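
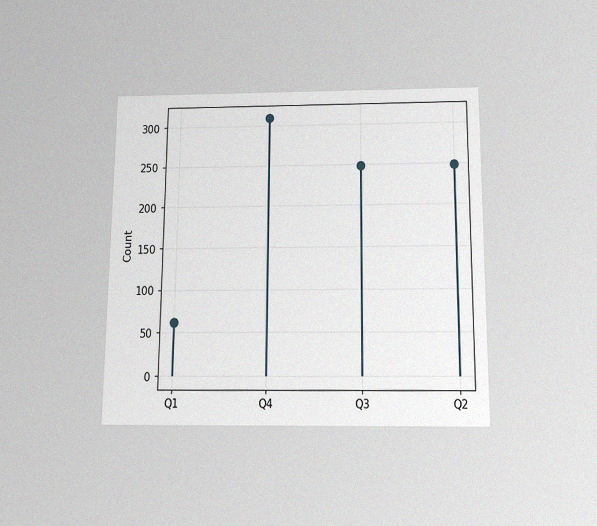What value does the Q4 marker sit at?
The chart is viewed slightly from below, with some photo noise. The Q4 marker sits at 310.

310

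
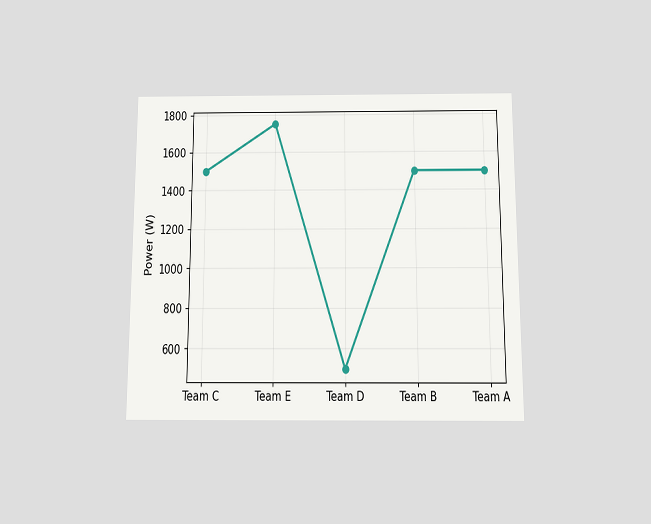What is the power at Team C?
The chart is viewed slightly from below. At Team C, the line is at 1500W.

1500W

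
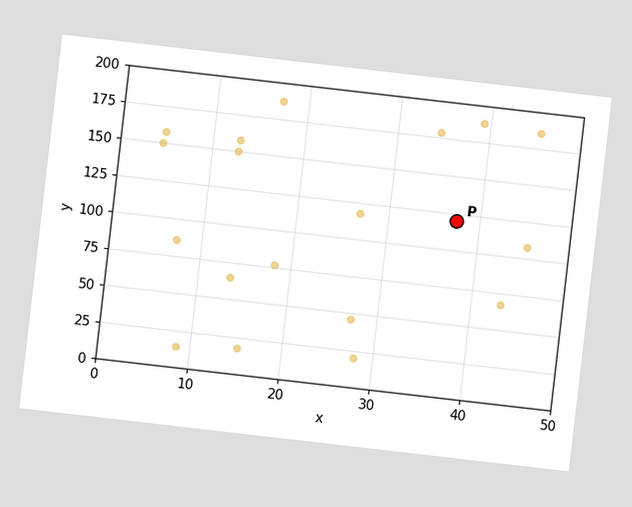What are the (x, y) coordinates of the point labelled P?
(37.5, 120)

The chart is tilted about 7° clockwise. Following the gridlines from P to each axis, P sits at (37.5, 120).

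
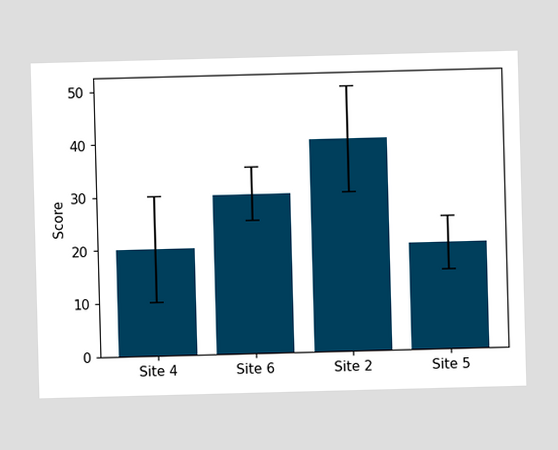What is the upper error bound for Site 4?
30

The Site 4 bar's upper whisker reaches 30.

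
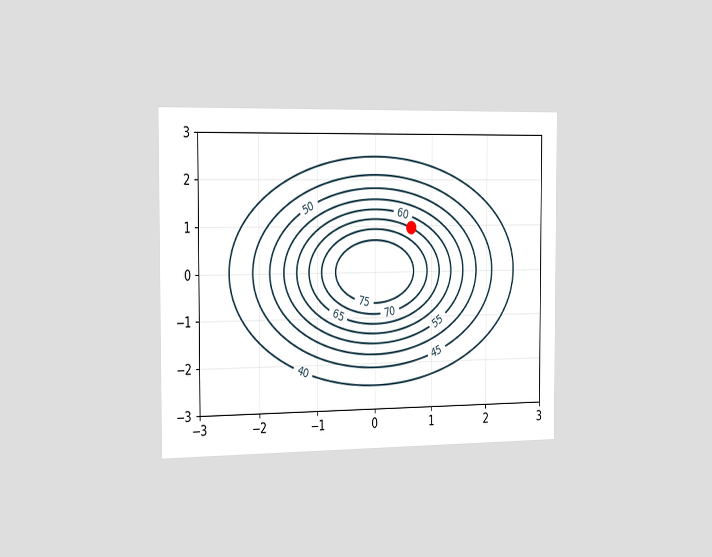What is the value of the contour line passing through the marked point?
65

The chart is viewed slightly from the left. The marked point sits on the contour labelled 65.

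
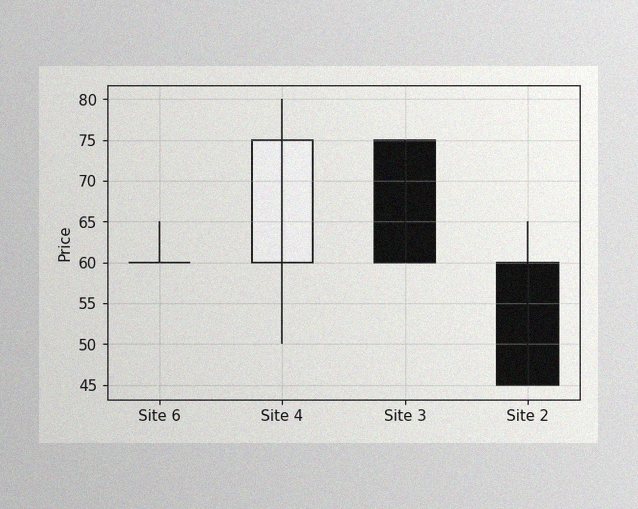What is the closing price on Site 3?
60

The image has some photo noise and uneven lighting. The Site 3 candle closes at 60.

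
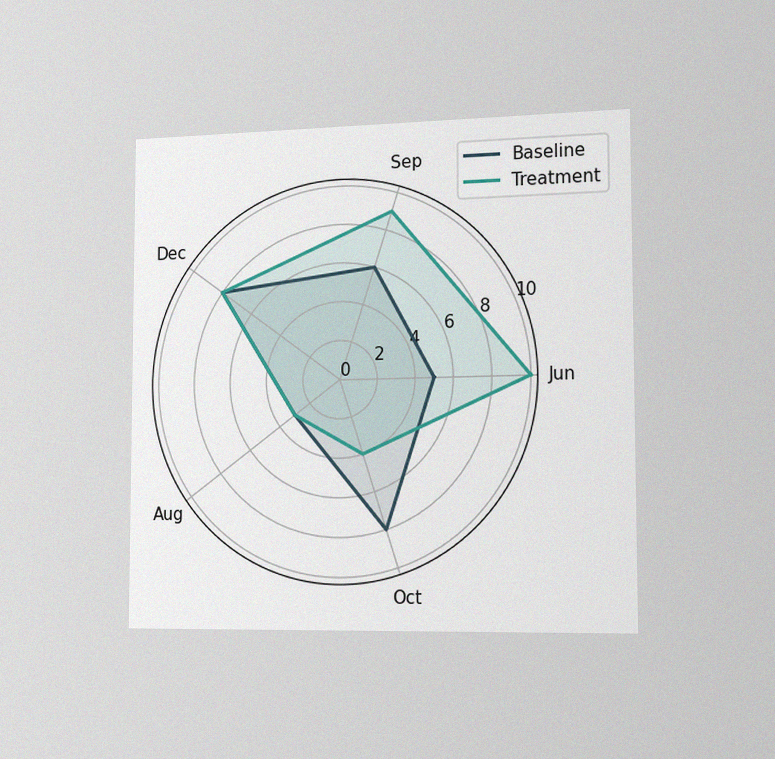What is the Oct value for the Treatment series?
The chart is viewed slightly from the right, with some photo noise. On the Oct axis, Treatment reaches 4.

4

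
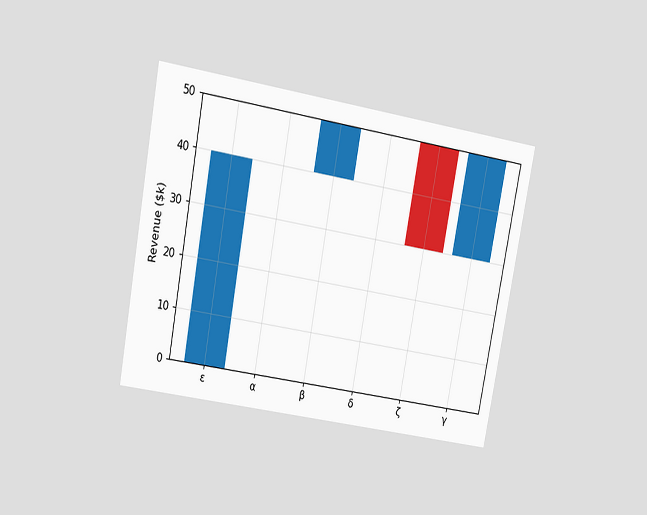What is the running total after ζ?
$30k

The chart is tilted about 10° clockwise and viewed at a slight angle. After ζ the running total reaches $30k.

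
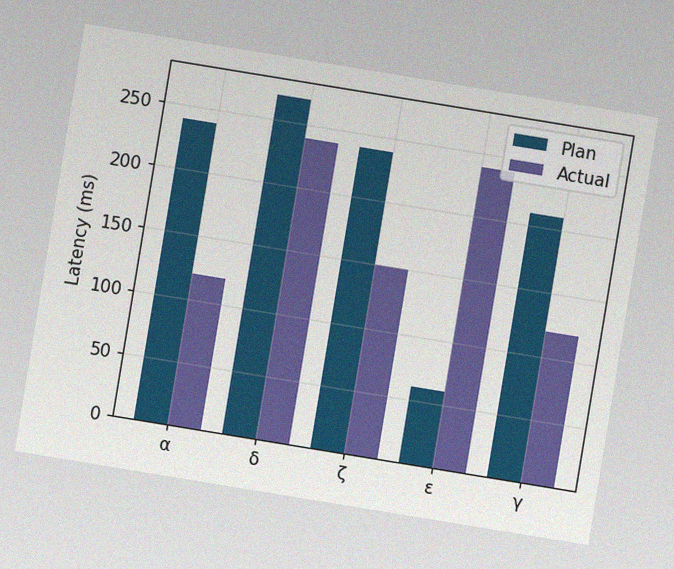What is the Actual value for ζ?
150ms

The chart is tilted about 9° clockwise, with some photo noise. The Actual bar at ζ reaches 150ms on the y-axis.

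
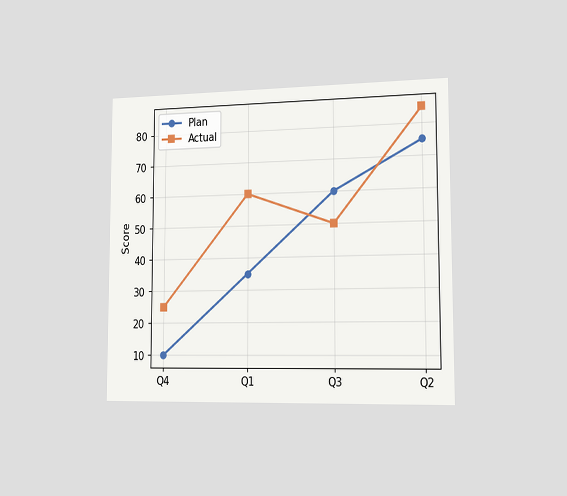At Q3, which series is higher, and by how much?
The chart is viewed slightly from the right. At Q3, Plan sits above the other line by 10.

Plan, by 10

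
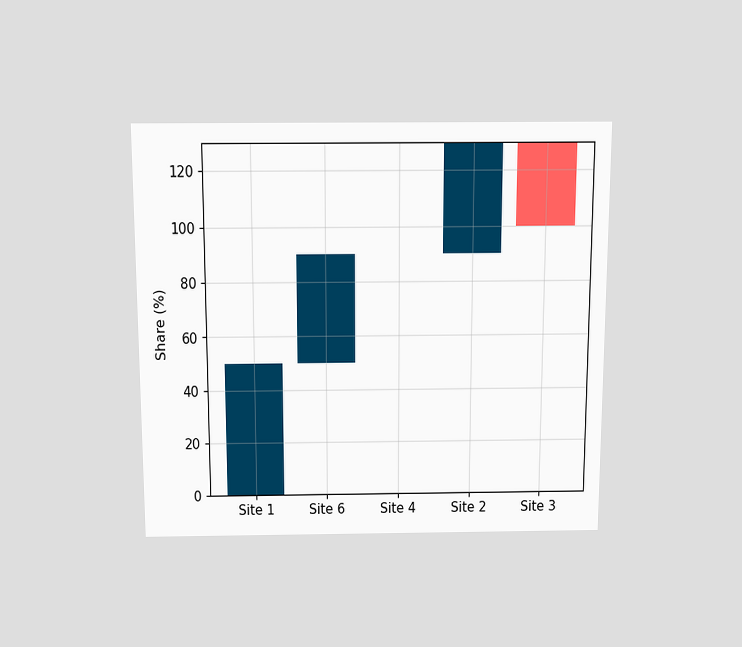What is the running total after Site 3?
100%

The chart is viewed slightly from above. After Site 3 the running total reaches 100%.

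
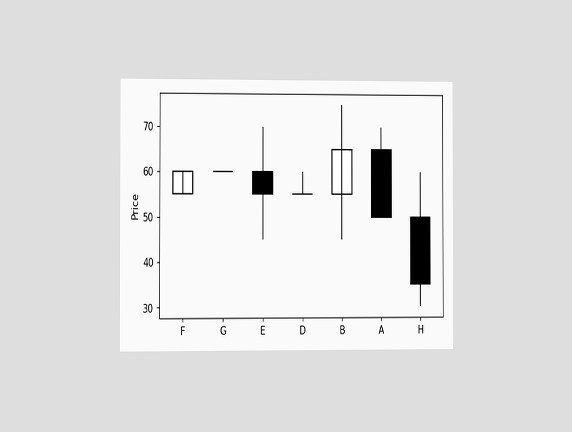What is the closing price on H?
The chart is viewed slightly from the left. The H candle closes at 35.

35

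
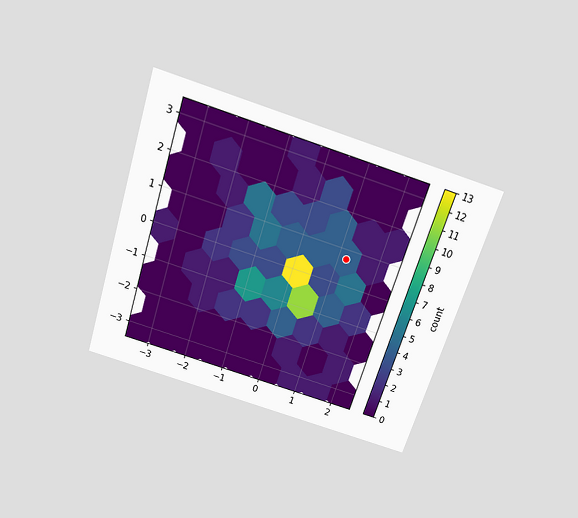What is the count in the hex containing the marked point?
4

The chart is tilted about 17° clockwise and viewed slightly from above. The marked hex reads 4 on the colorbar.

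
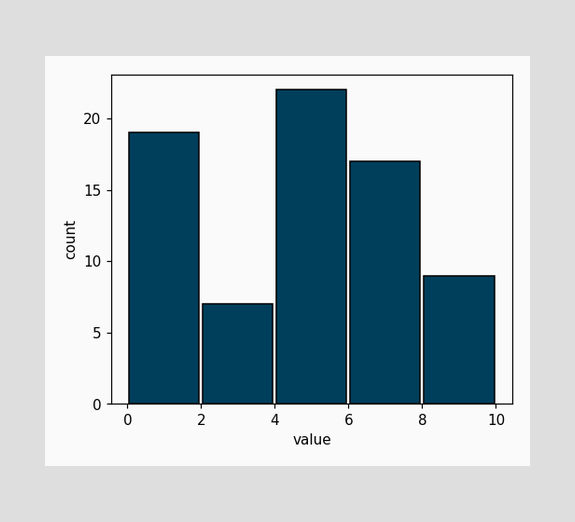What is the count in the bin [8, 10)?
The [8, 10) bin has height 9.

9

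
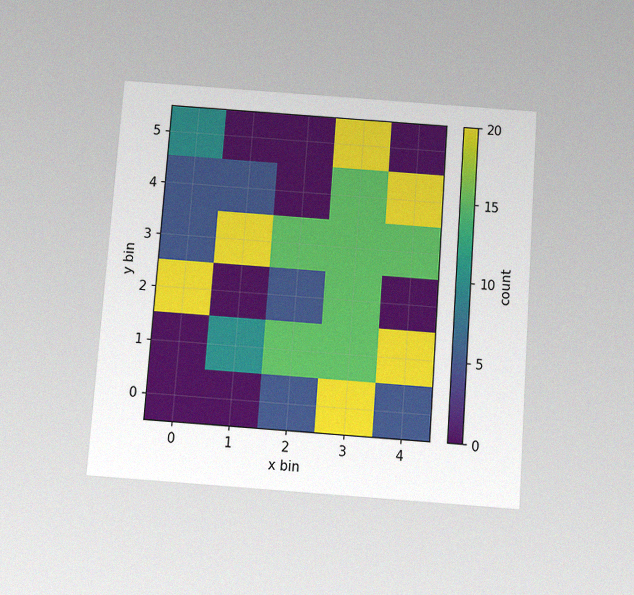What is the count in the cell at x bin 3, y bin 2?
The chart is tilted about 4° clockwise and viewed slightly from below, with some photo noise. Matching the cell (3, 2) against the colorbar gives 15.

15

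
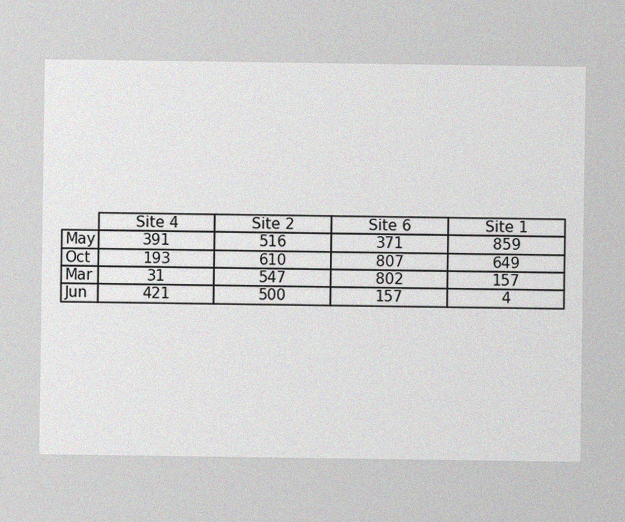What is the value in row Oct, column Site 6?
807

The image has some photo noise and uneven lighting. The (Oct, Site 6) cell reads 807.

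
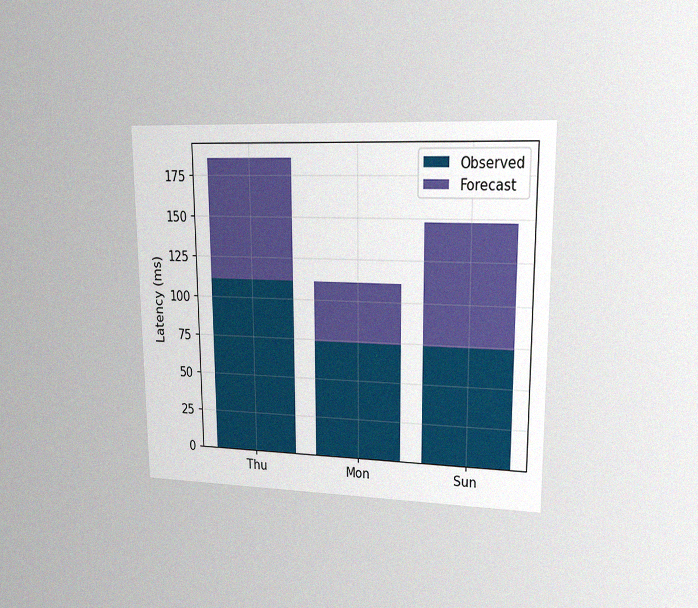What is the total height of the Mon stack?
The chart is viewed at a slight angle, with some photo noise. The Mon stack's top reaches 111ms on the y-axis.

111ms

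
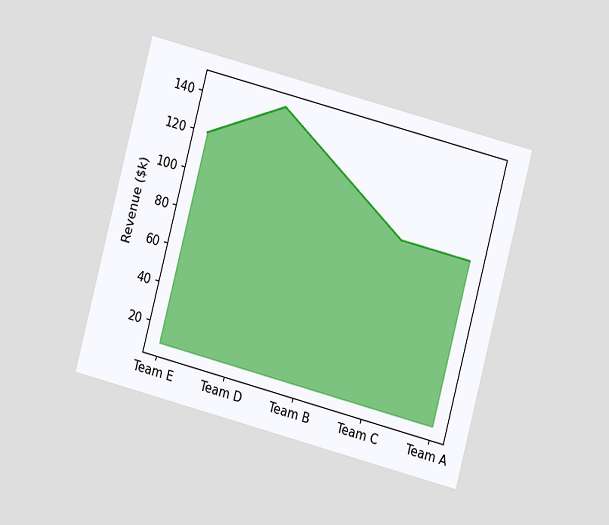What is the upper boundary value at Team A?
The chart is tilted about 15° clockwise and viewed at a slight angle. At Team A the upper boundary is at $96k.

$96k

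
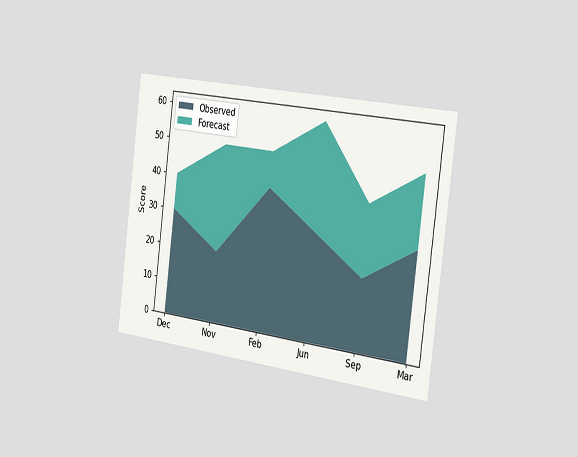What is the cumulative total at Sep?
The chart is tilted about 7° clockwise and viewed slightly from the right. The stacked total at Sep reaches 40.

40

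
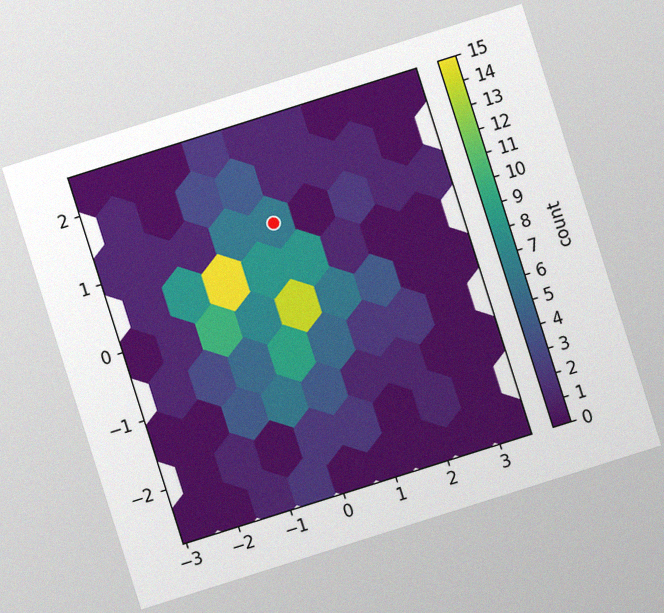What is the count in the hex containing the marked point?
The chart is tilted about 18° counter-clockwise, with some photo noise. The marked hex reads 6 on the colorbar.

6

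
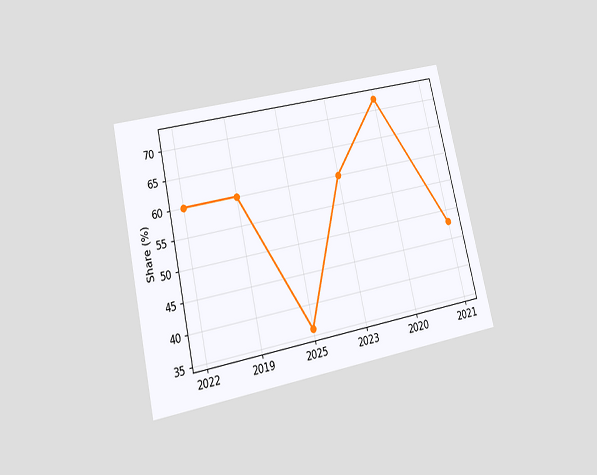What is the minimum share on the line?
36%

The chart is tilted about 13° counter-clockwise and viewed slightly from below. The lowest point is at 2025, and reading across to the y-axis gives 36%.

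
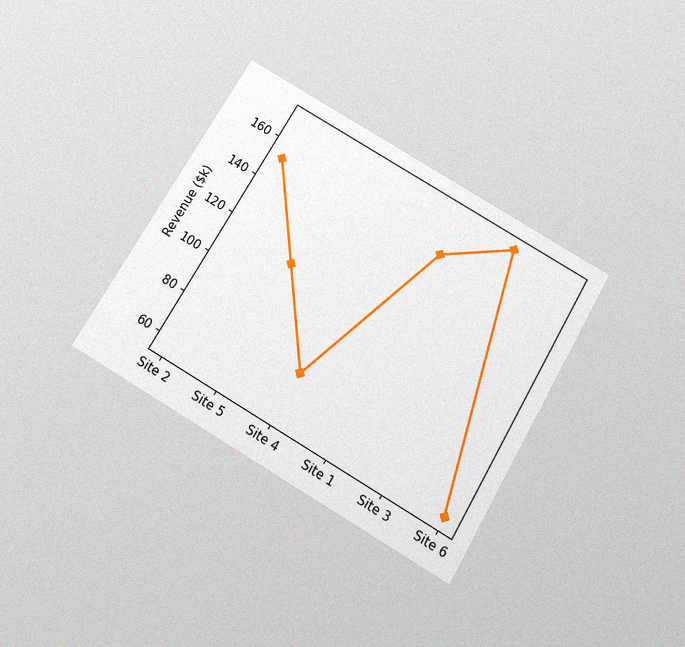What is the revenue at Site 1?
The chart is tilted about 30° clockwise and viewed slightly from below, with some photo noise. At Site 1, the line is at $152k.

$152k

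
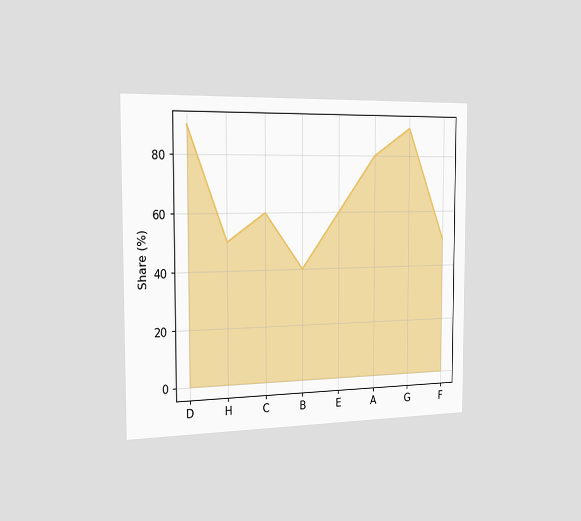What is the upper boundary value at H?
The chart is viewed slightly from the left. At H the upper boundary is at 50%.

50%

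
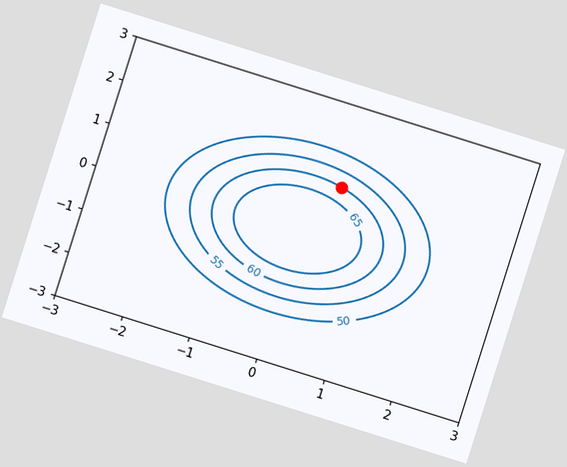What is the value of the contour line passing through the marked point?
60

The chart is tilted about 17° clockwise. The marked point sits on the contour labelled 60.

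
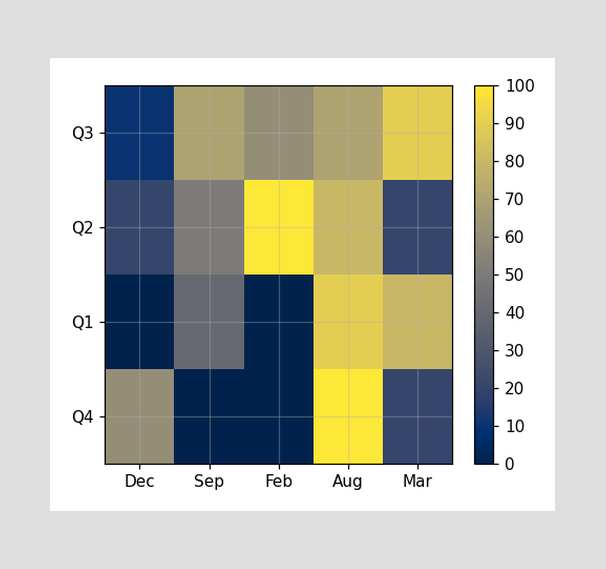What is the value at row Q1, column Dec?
0

Matching cell (Q1, Dec) against the colorbar gives 0.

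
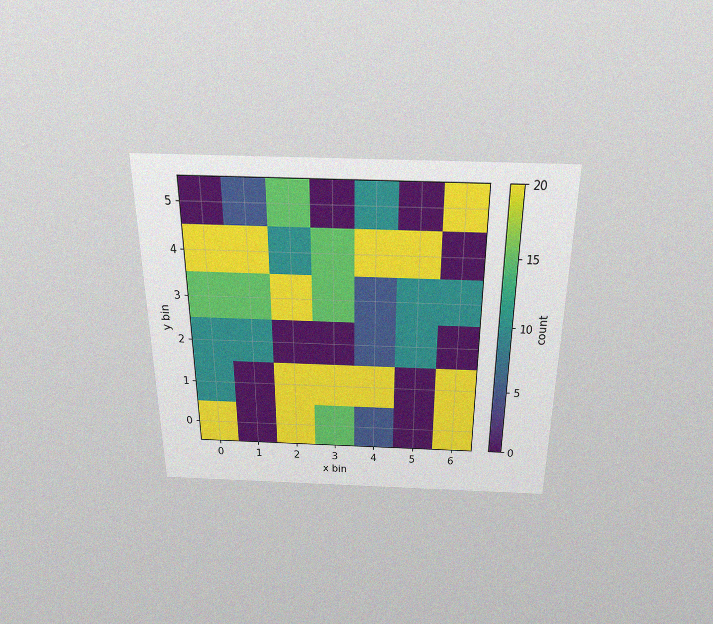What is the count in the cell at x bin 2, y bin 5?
The chart is viewed slightly from above, with some photo noise. Matching the cell (2, 5) against the colorbar gives 15.

15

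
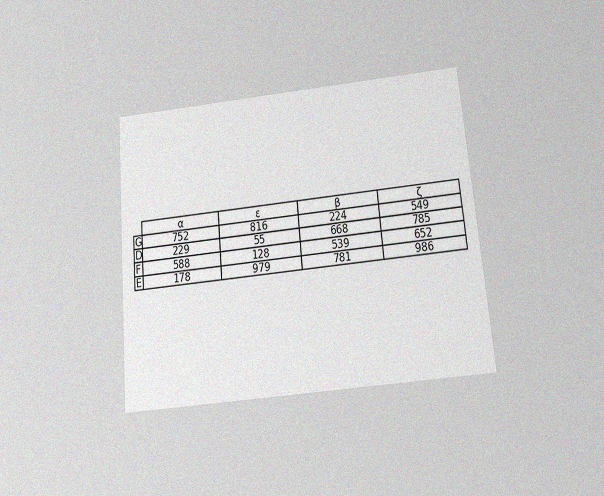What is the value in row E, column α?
The chart is tilted about 5° counter-clockwise and viewed slightly from below, with some photo noise. The (E, α) cell reads 178.

178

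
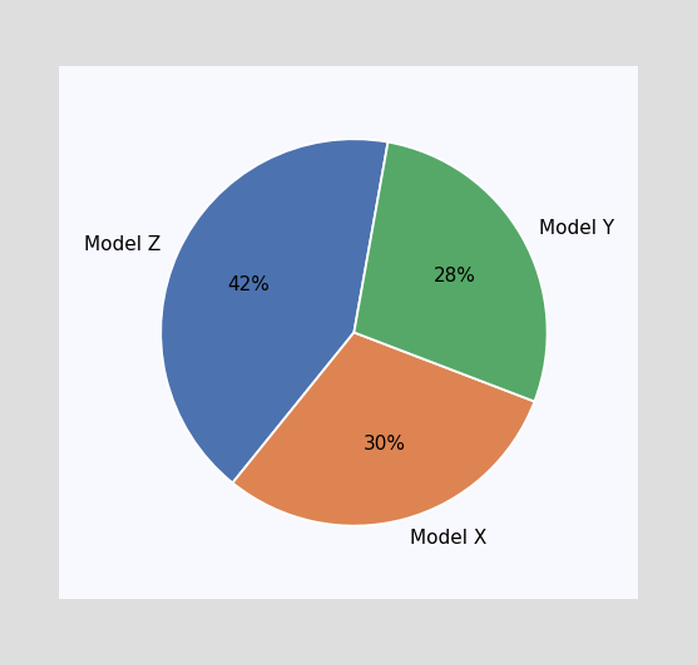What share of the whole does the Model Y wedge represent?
The Model Y slice takes up 28% of the pie.

28%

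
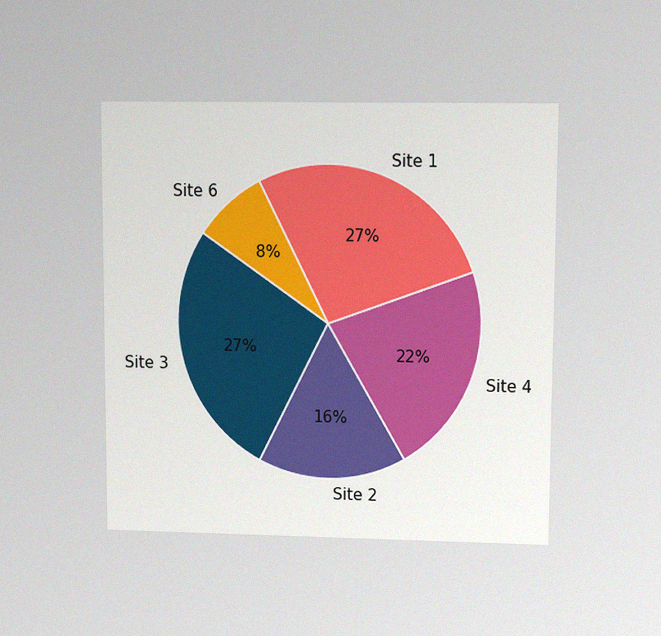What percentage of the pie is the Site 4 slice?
22%

The chart is viewed at a slight angle, with some photo noise. The Site 4 slice takes up 22% of the pie.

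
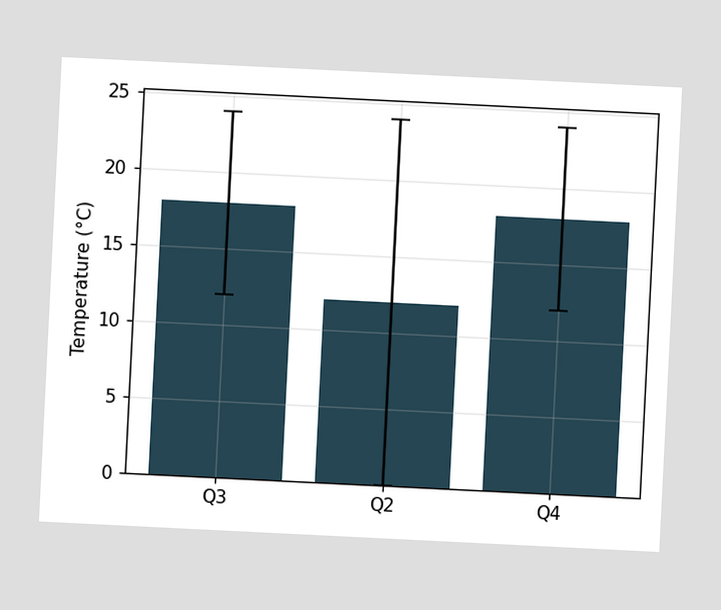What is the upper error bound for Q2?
The chart is tilted about 3° clockwise. The Q2 bar's upper whisker reaches 24°C.

24°C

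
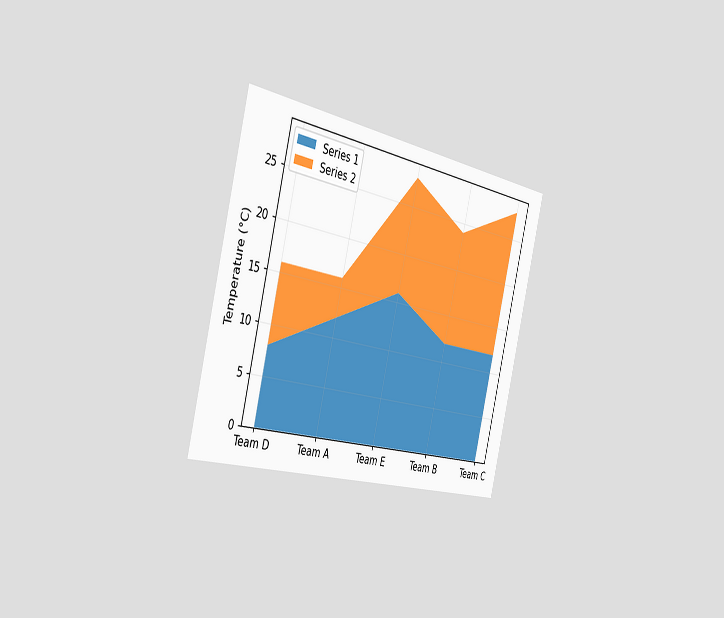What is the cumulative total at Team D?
16°C

The chart is tilted about 14° clockwise and viewed slightly from the left. The stacked total at Team D reaches 16°C.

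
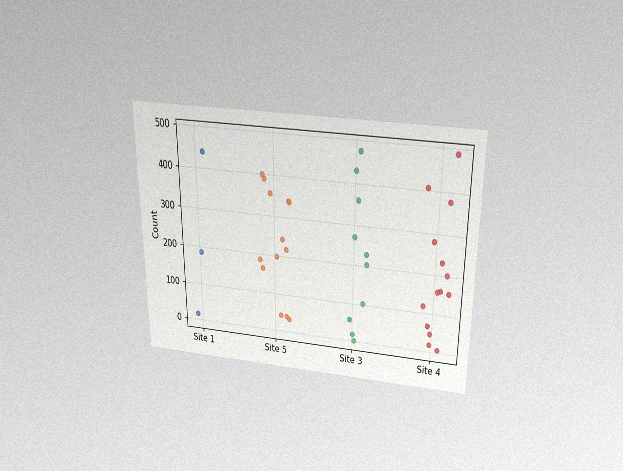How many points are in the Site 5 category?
The chart is viewed slightly from above, with some photo noise. Counting the markers in the Site 5 column gives 13.

13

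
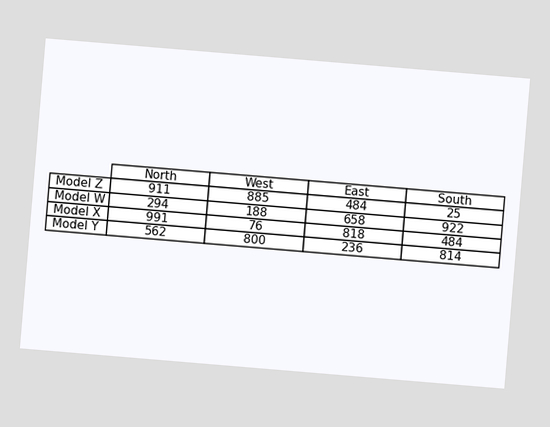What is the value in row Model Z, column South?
The chart is tilted about 5° clockwise. The (Model Z, South) cell reads 25.

25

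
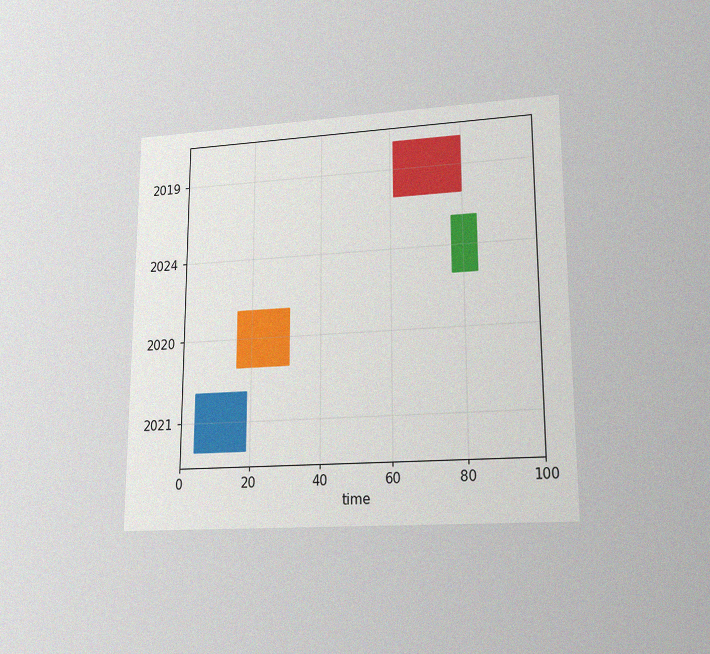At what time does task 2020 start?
16

The chart is viewed at a slight angle, with some photo noise. The 2020 bar begins at t=16.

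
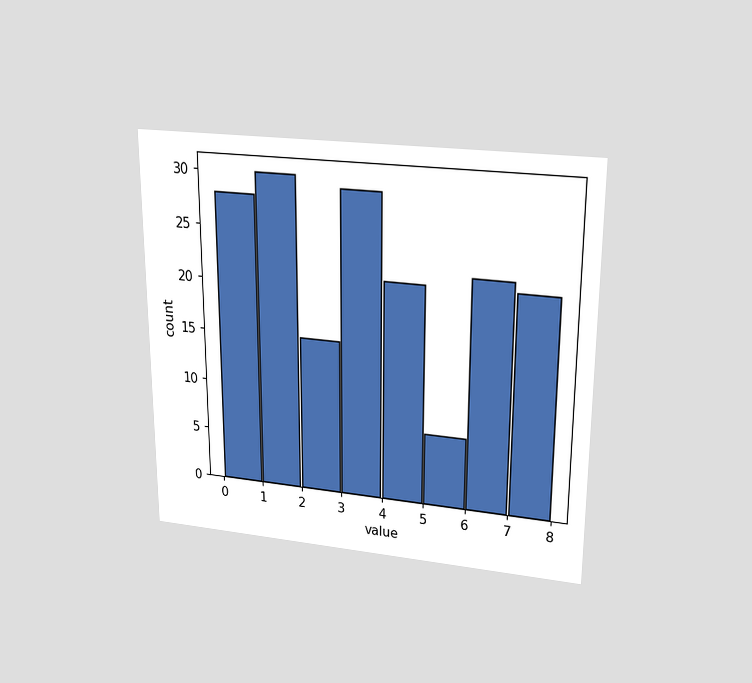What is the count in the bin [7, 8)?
21

The chart is viewed slightly from above. The [7, 8) bin has height 21.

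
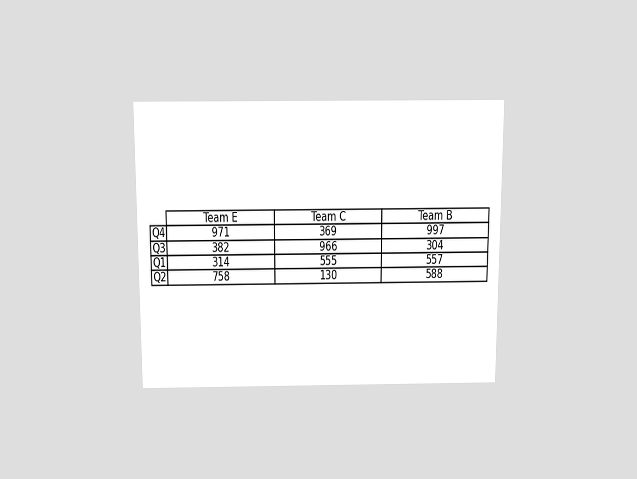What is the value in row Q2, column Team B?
The chart is viewed slightly from above. The (Q2, Team B) cell reads 588.

588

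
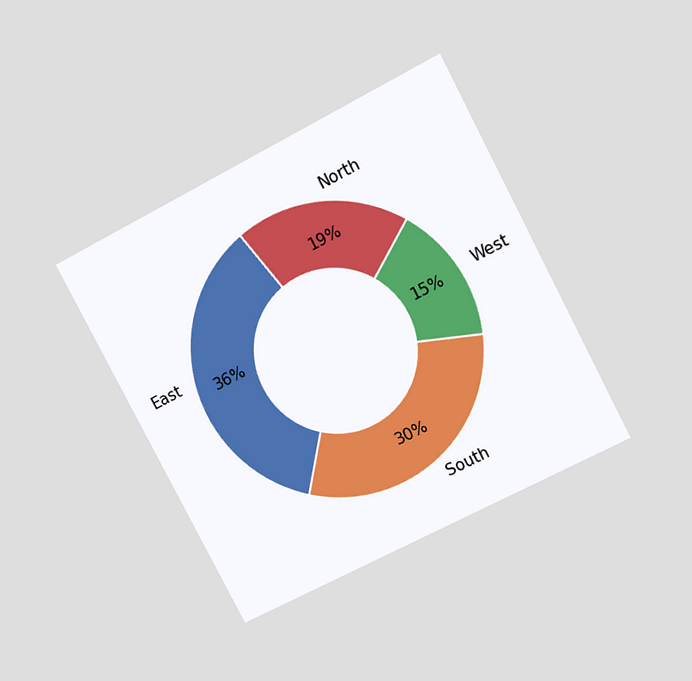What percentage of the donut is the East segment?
36%

The chart is tilted about 28° counter-clockwise and viewed at a slight angle. The East segment takes up 36% of the ring.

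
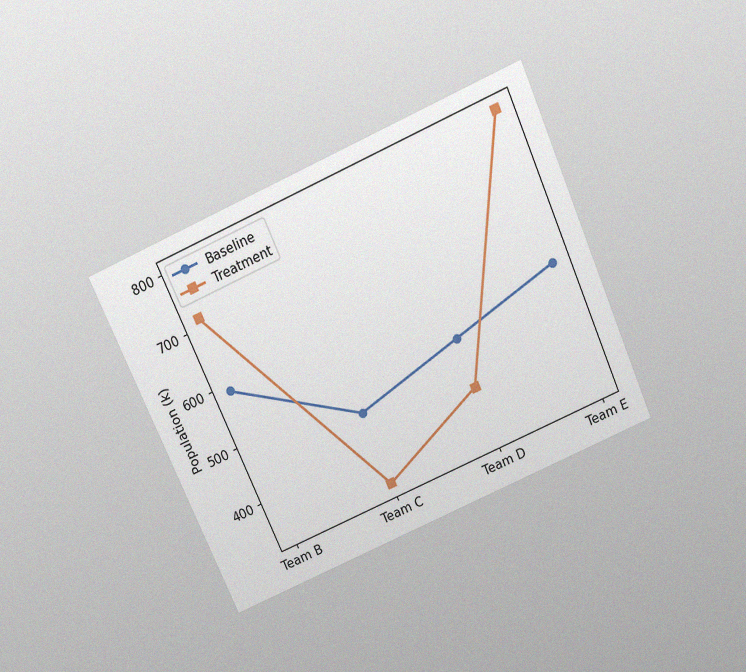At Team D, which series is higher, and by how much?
The chart is tilted about 24° counter-clockwise and viewed slightly from above, with some photo noise. At Team D, Baseline sits above the other line by 84k.

Baseline, by 84k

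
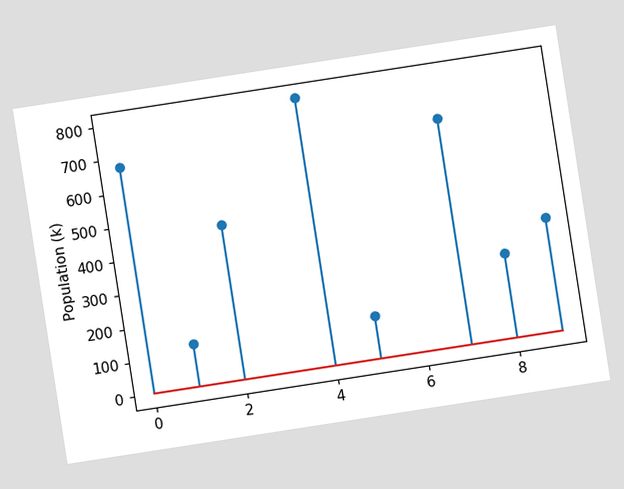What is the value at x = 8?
The chart is tilted about 9° counter-clockwise. The stem at x=8 reaches 252k.

252k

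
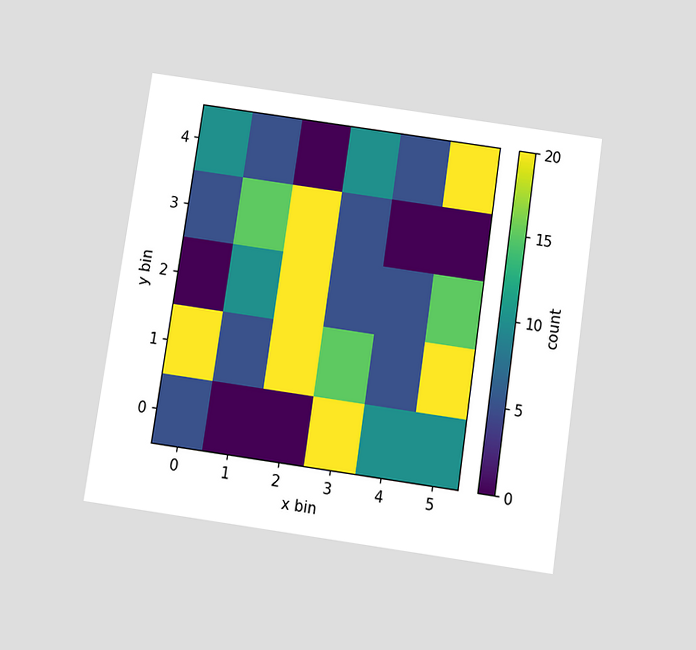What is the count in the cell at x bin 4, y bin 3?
0

The chart is tilted about 8° clockwise and viewed slightly from below. Matching the cell (4, 3) against the colorbar gives 0.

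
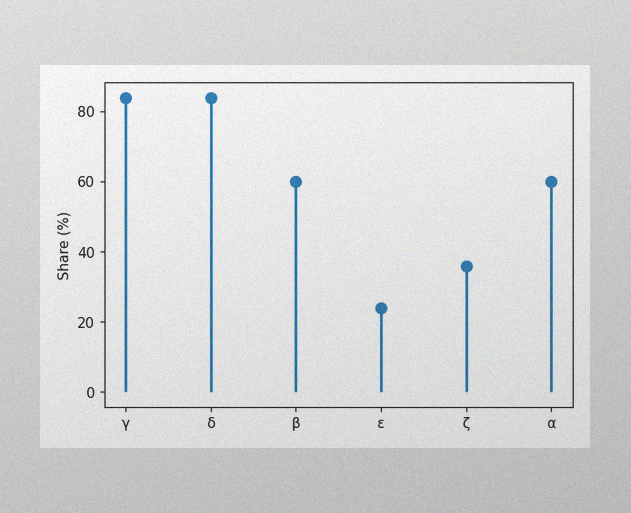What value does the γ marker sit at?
The image has some photo noise and uneven lighting. The γ marker sits at 84%.

84%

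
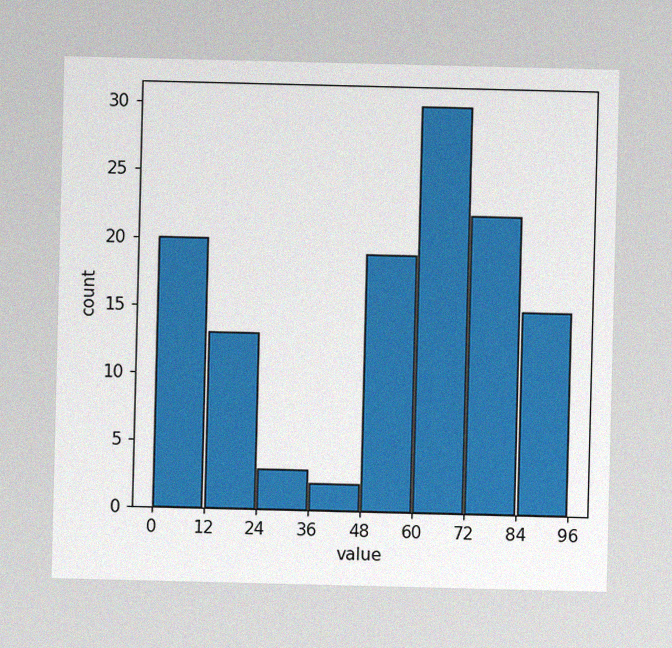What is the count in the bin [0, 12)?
The image has some photo noise and uneven lighting. The [0, 12) bin has height 20.

20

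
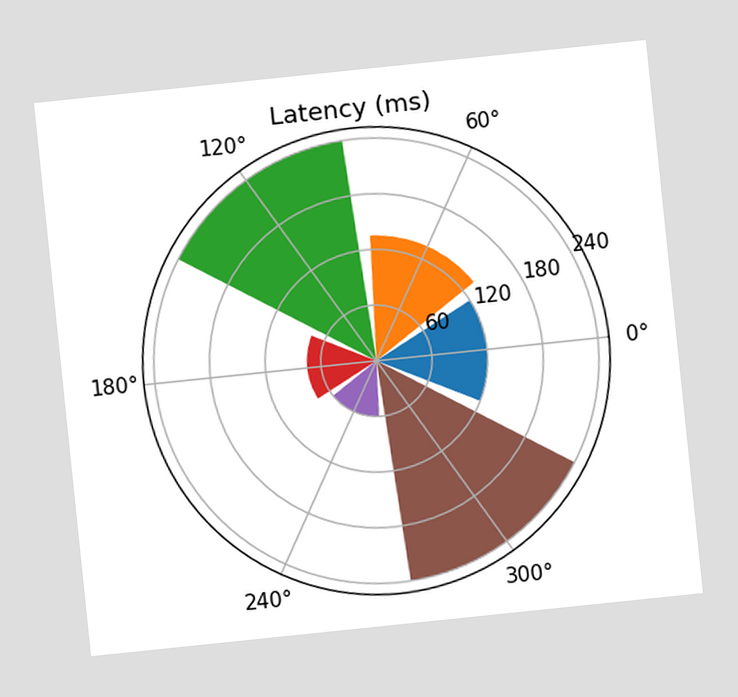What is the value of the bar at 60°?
The chart is tilted about 6° counter-clockwise. The bar at 60° reaches 135ms on the radial axis.

135ms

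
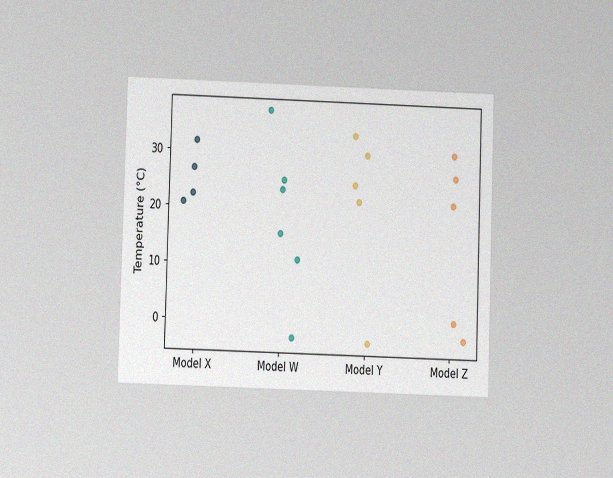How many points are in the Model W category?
The chart is viewed at a slight angle, with some photo noise. Counting the markers in the Model W column gives 6.

6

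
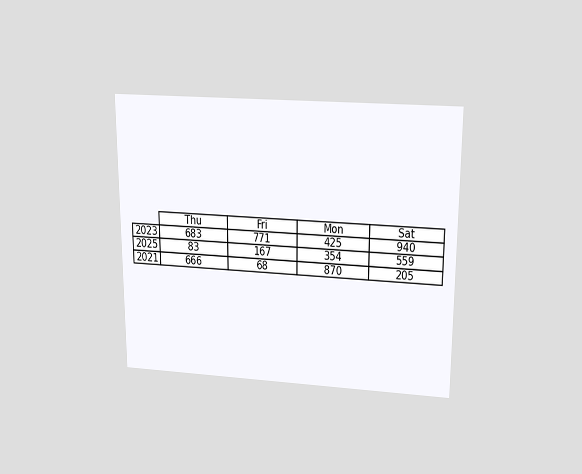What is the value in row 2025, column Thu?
The chart is viewed slightly from above. The (2025, Thu) cell reads 83.

83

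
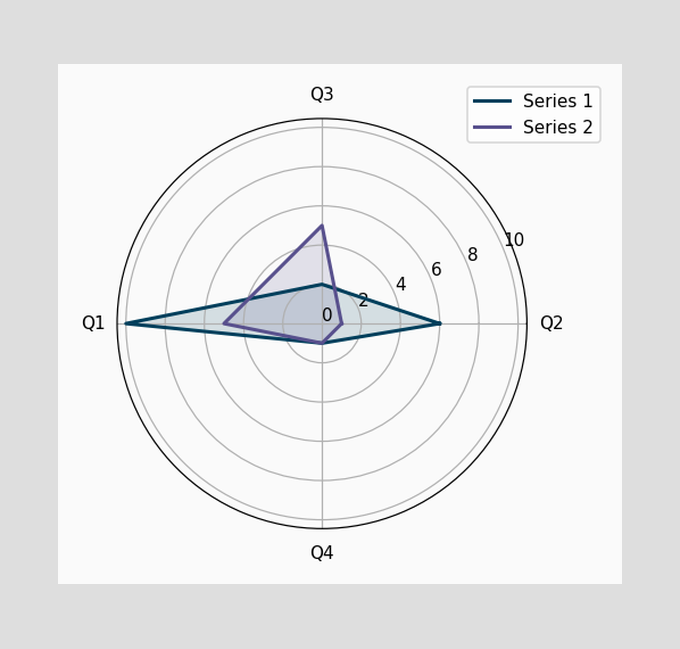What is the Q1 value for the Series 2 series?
5

On the Q1 axis, Series 2 reaches 5.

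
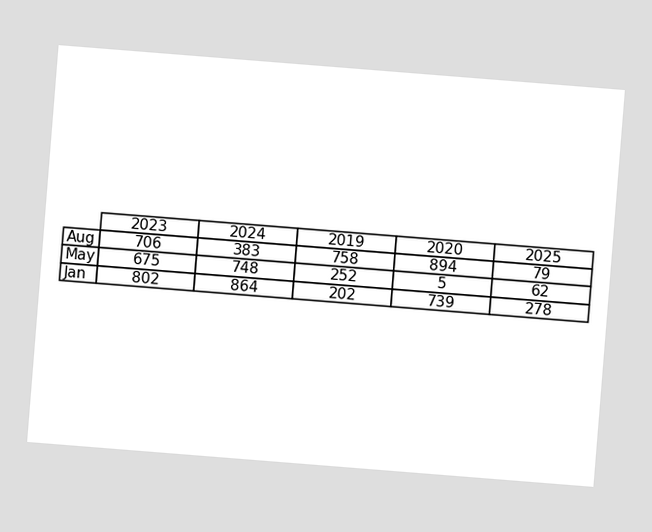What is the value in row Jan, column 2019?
202

The chart is tilted about 5° clockwise. The (Jan, 2019) cell reads 202.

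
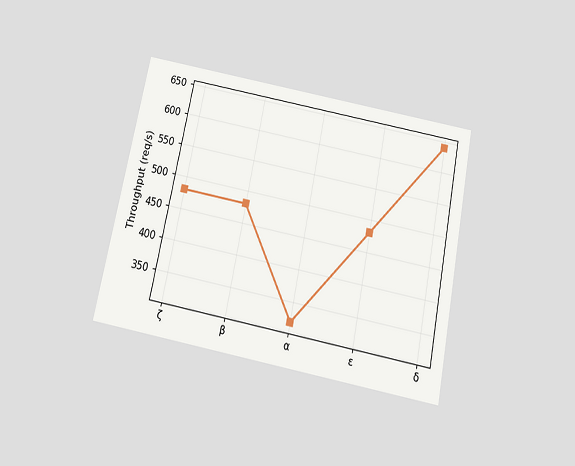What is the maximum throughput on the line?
The chart is tilted about 11° clockwise and viewed slightly from below. The highest point is at δ, and reading across to the y-axis gives 640req/s.

640req/s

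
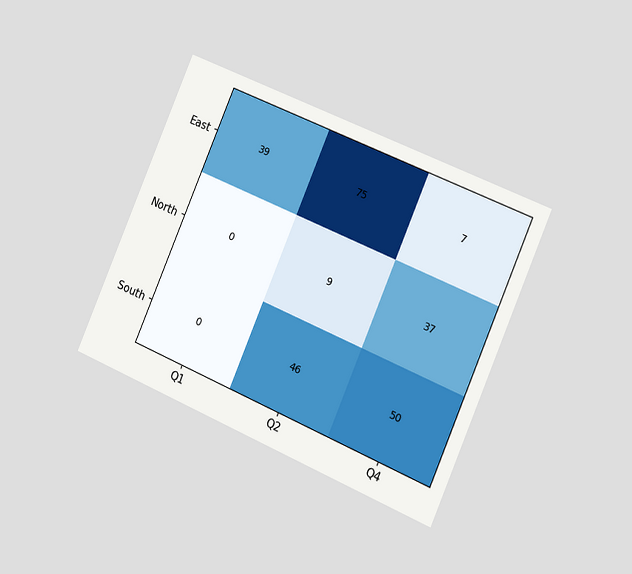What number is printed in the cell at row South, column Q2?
46

The chart is tilted about 23° clockwise and viewed slightly from the right. The (South, Q2) cell reads 46.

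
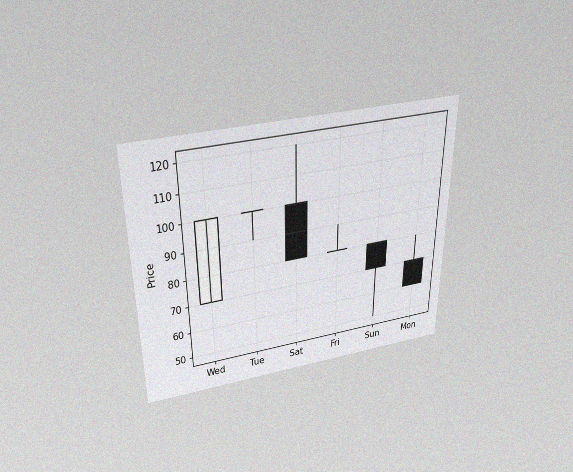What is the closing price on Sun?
The chart is viewed slightly from above, with some photo noise. The Sun candle closes at 70.

70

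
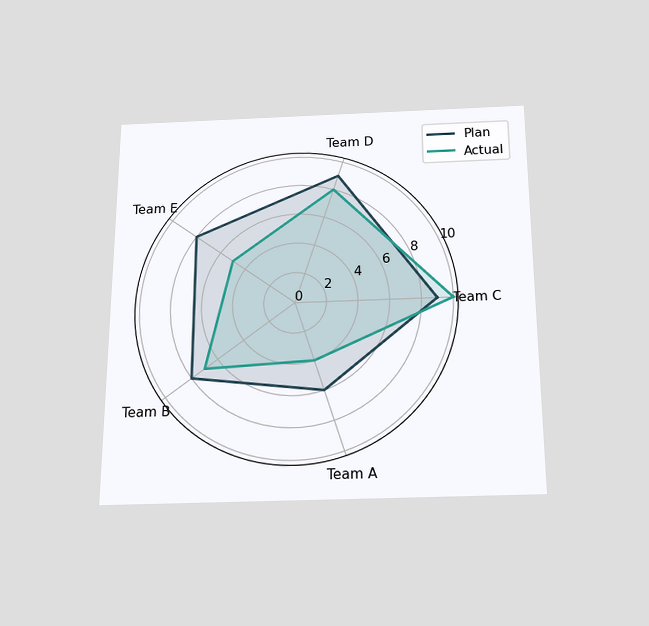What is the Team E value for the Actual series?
The chart is viewed slightly from below. On the Team E axis, Actual reaches 5.

5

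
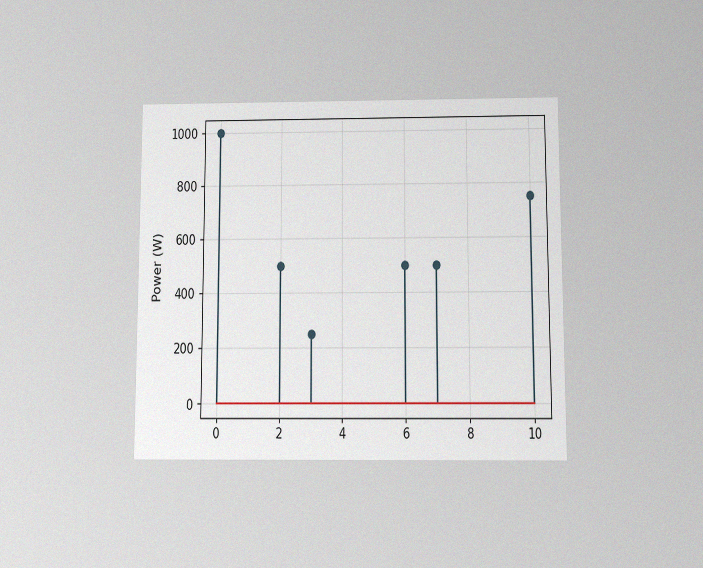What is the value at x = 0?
The chart is viewed slightly from below, with some photo noise. The stem at x=0 reaches 1000W.

1000W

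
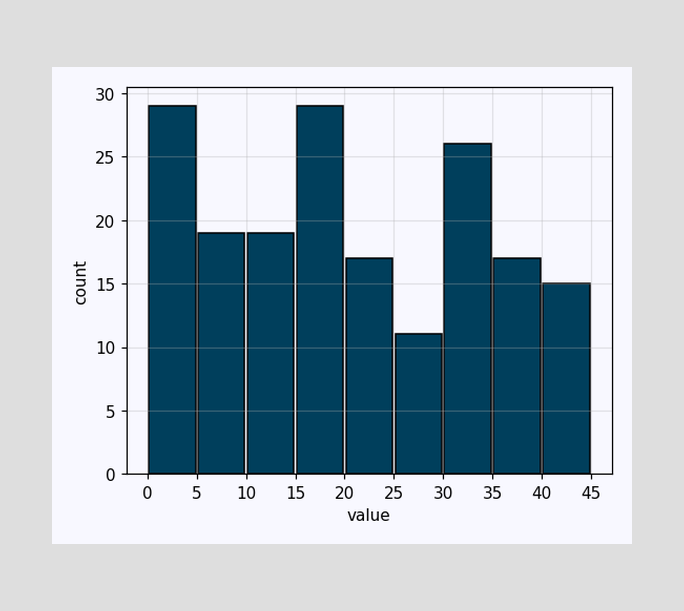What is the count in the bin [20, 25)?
The [20, 25) bin has height 17.

17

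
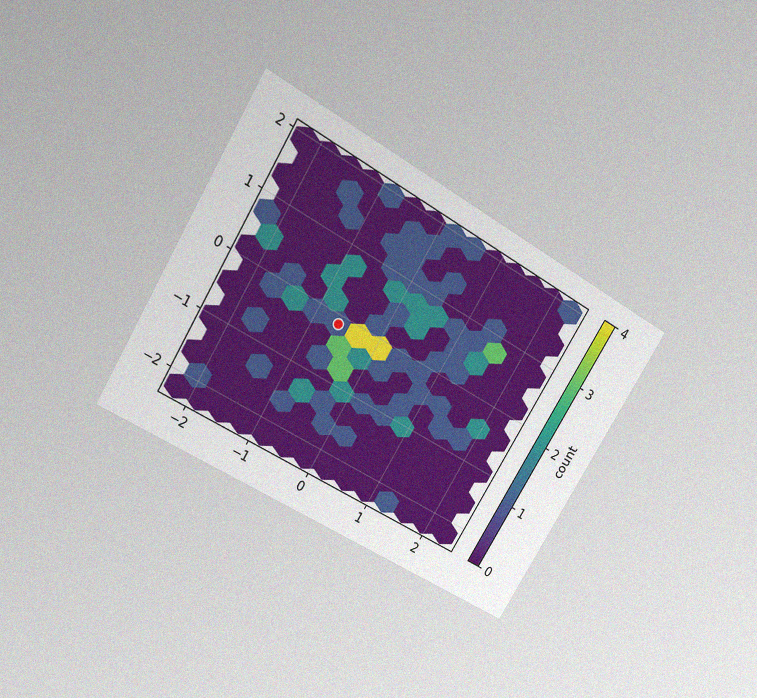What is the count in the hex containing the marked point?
The chart is tilted about 31° clockwise and viewed slightly from above, with some photo noise. The marked hex reads 1 on the colorbar.

1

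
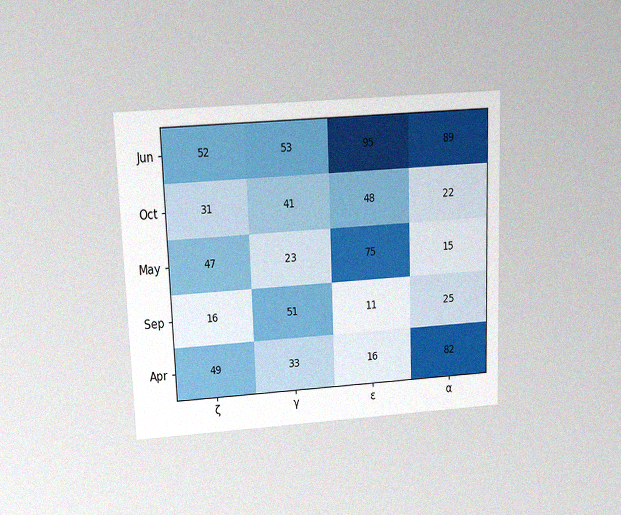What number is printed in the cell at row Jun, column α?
The chart is tilted about 2° counter-clockwise and viewed slightly from above, with some photo noise. The (Jun, α) cell reads 89.

89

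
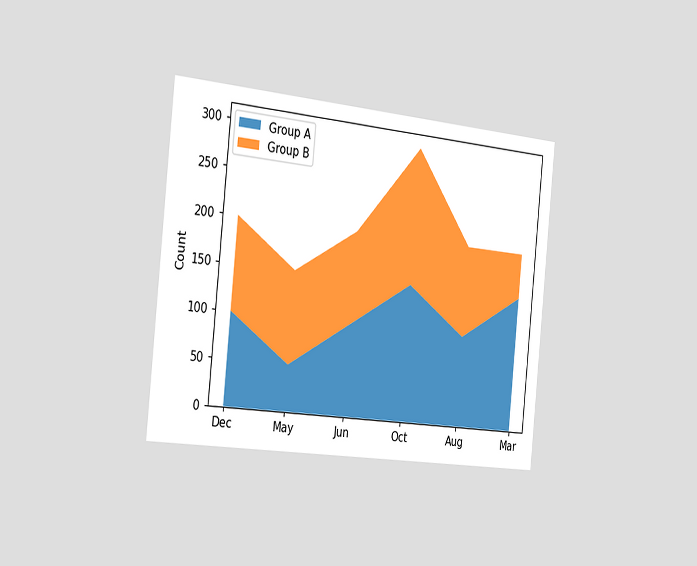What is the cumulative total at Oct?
The chart is tilted about 6° clockwise and viewed slightly from the left. The stacked total at Oct reaches 300.

300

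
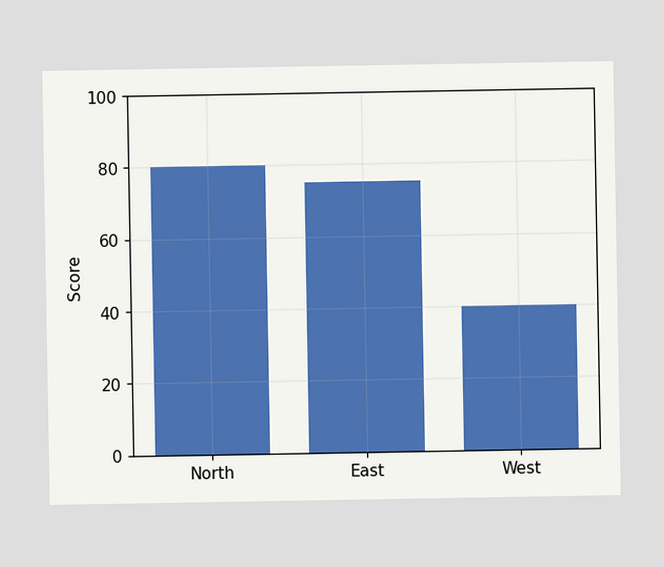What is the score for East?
75

Reading along the chart's y-axis, the East bar reaches 75.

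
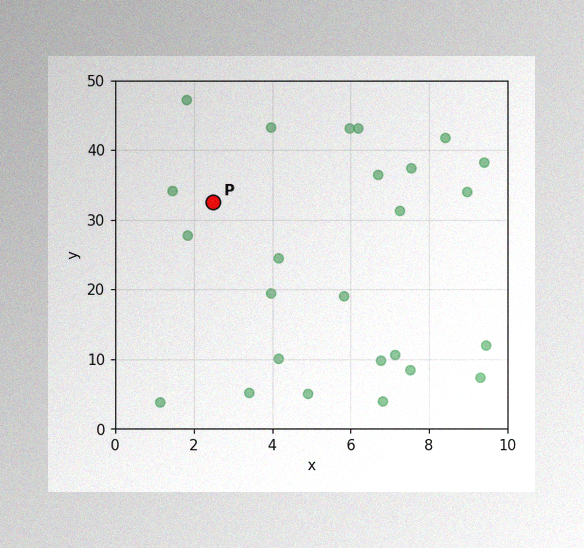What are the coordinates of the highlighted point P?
The image has some photo noise and uneven lighting. Following the gridlines from P to each axis, P sits at (2.5, 32.5).

(2.5, 32.5)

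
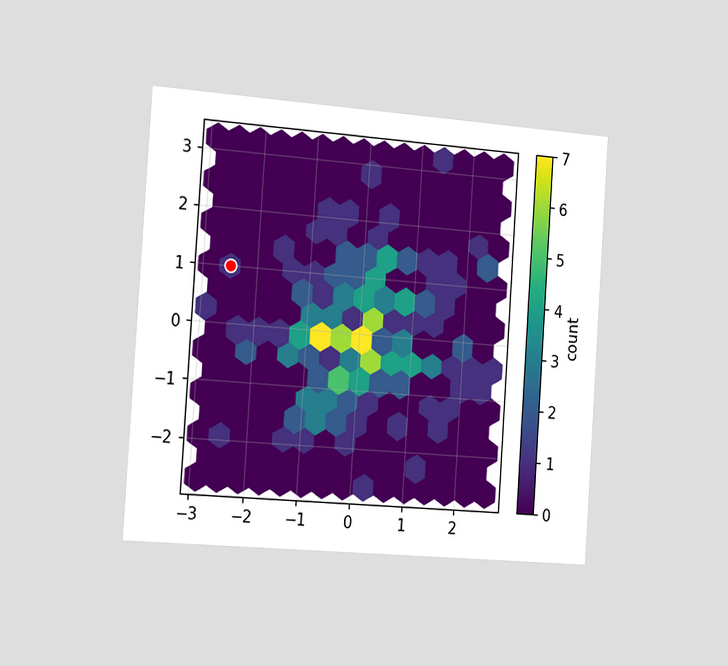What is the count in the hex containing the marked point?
The chart is tilted about 4° clockwise and viewed slightly from the left. The marked hex reads 1 on the colorbar.

1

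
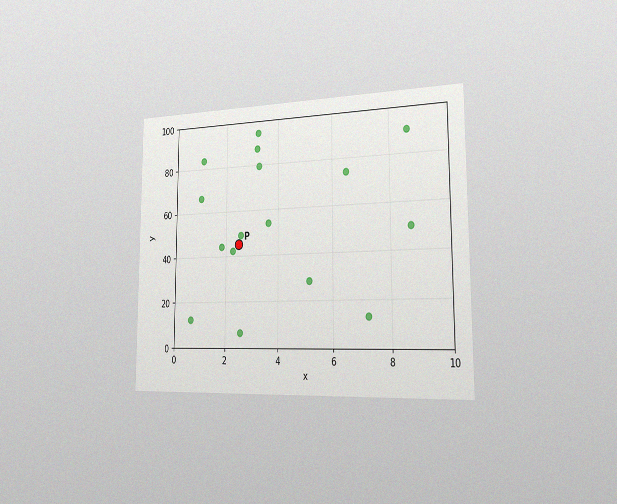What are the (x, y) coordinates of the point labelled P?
(2.5, 45)

The chart is viewed slightly from the right, with some photo noise. Following the gridlines from P to each axis, P sits at (2.5, 45).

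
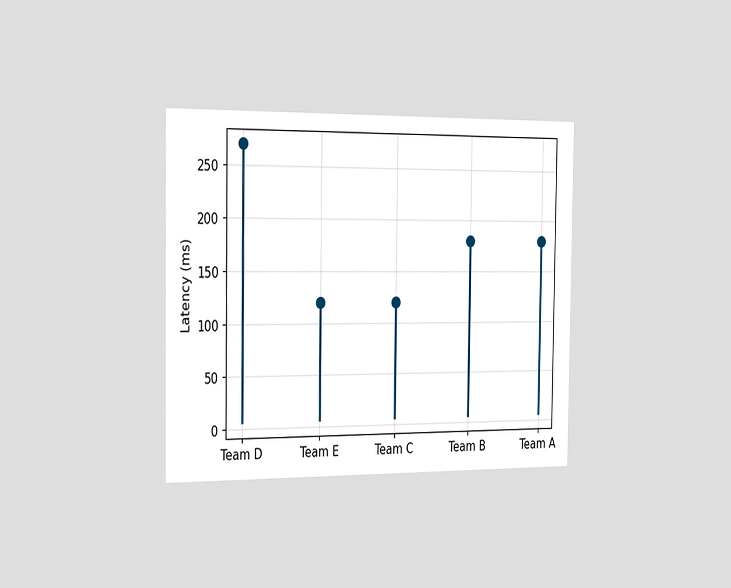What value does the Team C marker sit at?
120ms

The chart is viewed slightly from the left. The Team C marker sits at 120ms.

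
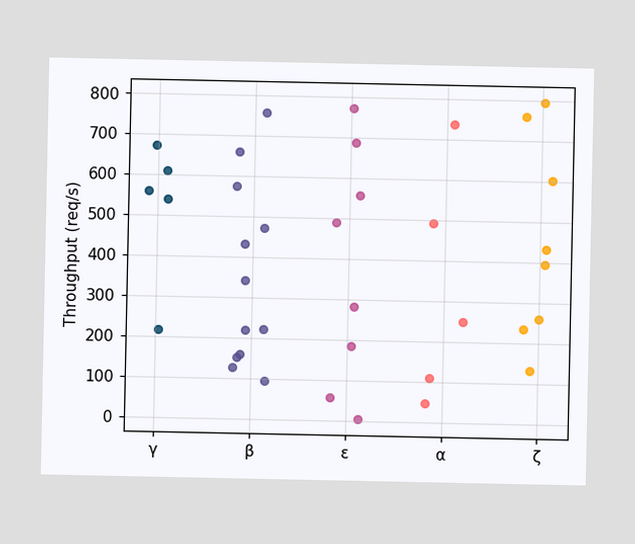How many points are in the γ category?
5

Counting the markers in the γ column gives 5.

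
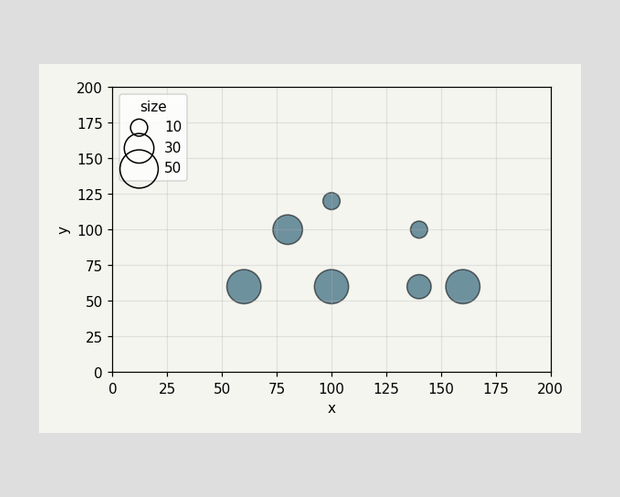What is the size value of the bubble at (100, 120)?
Matching the bubble at (100, 120) against the size legend gives 10.

10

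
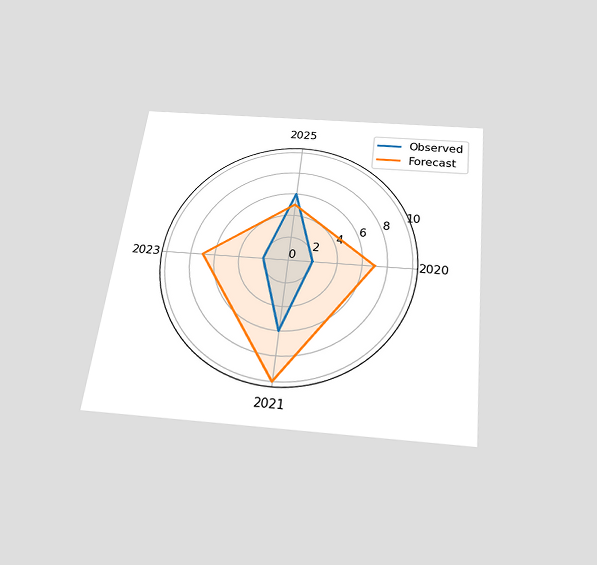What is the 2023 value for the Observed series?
The chart is tilted about 7° clockwise and viewed slightly from below. On the 2023 axis, Observed reaches 2.

2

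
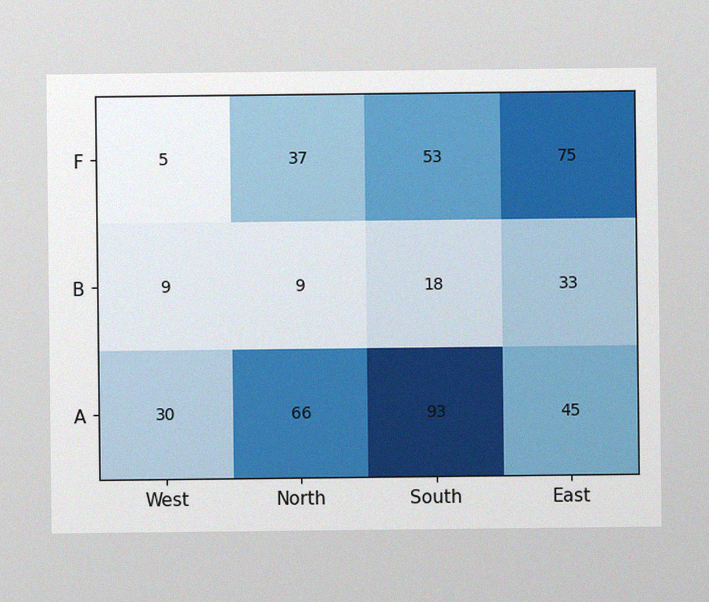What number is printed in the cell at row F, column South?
The image has some photo noise and uneven lighting. The (F, South) cell reads 53.

53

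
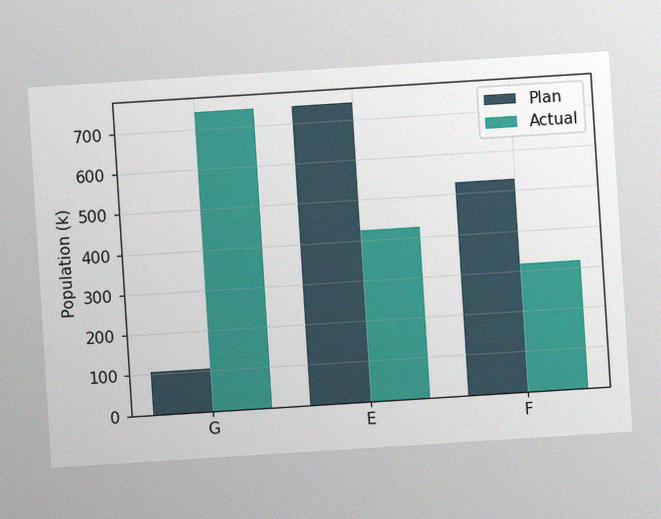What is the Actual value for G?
The chart is tilted about 4° counter-clockwise, with some photo noise. The Actual bar at G reaches 742k on the y-axis.

742k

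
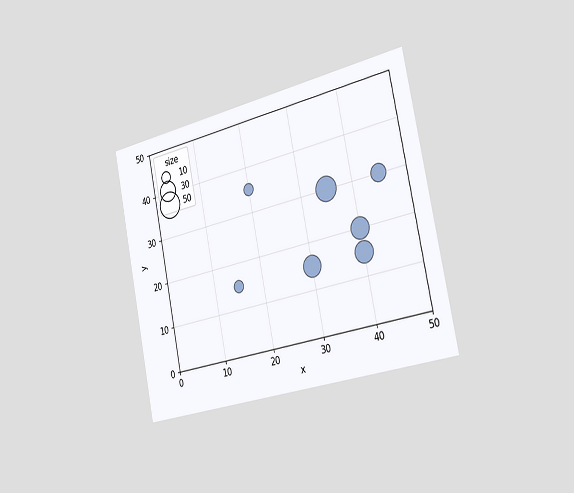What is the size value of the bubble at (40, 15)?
The chart is tilted about 12° counter-clockwise and viewed slightly from the right. Matching the bubble at (40, 15) against the size legend gives 30.

30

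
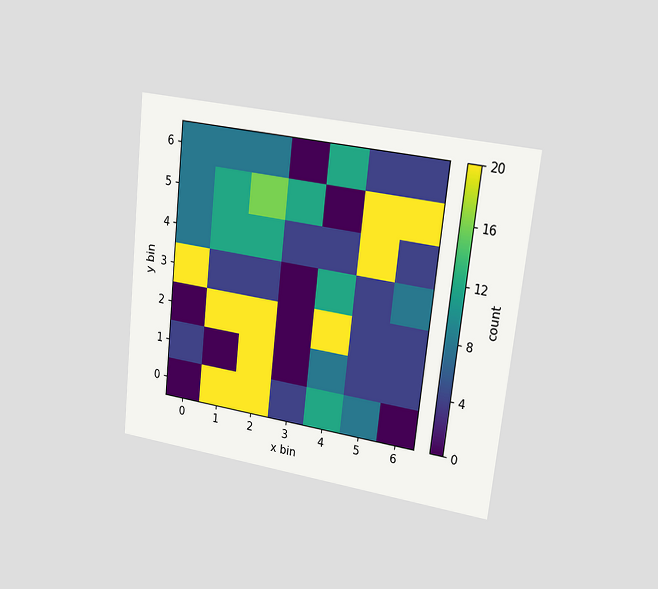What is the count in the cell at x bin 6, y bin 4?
4

The chart is tilted about 6° clockwise and viewed slightly from the right. Matching the cell (6, 4) against the colorbar gives 4.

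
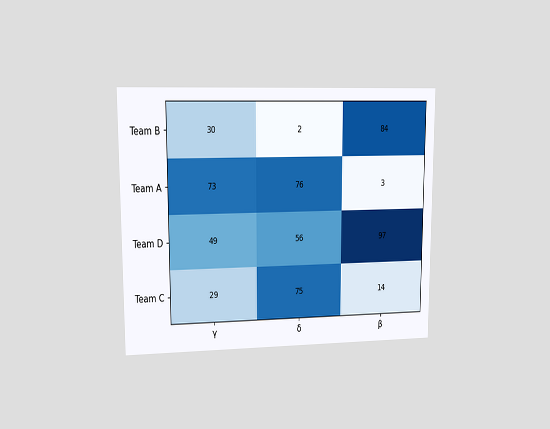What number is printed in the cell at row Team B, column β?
84

The chart is viewed at a slight angle. The (Team B, β) cell reads 84.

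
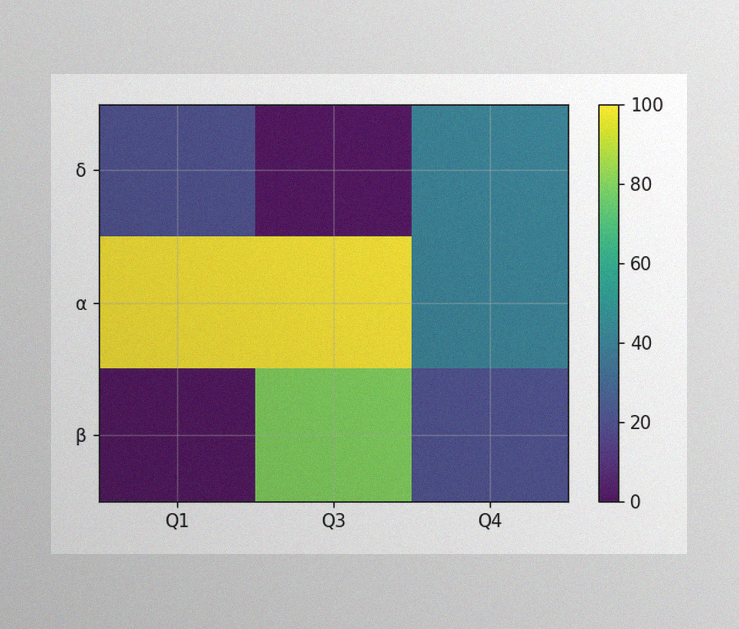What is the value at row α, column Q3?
100

The image has some photo noise and uneven lighting. Matching cell (α, Q3) against the colorbar gives 100.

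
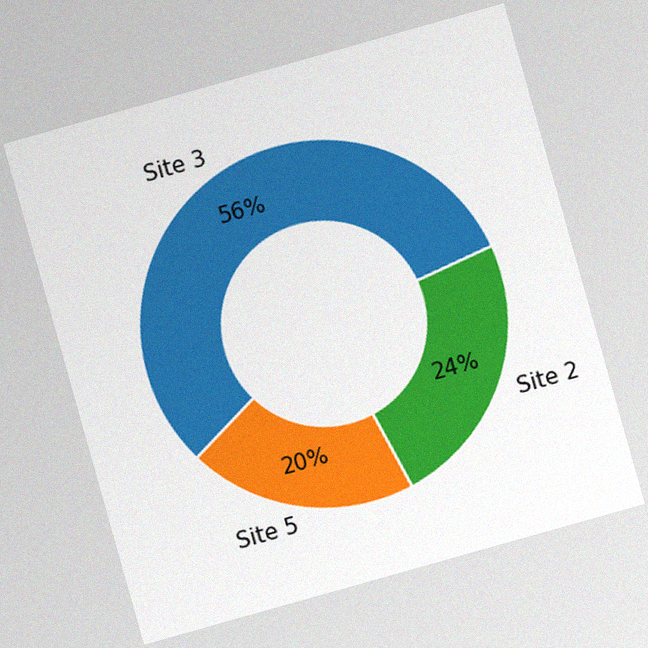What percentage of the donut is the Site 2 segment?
24%

The chart is tilted about 16° counter-clockwise, with some photo noise. The Site 2 segment takes up 24% of the ring.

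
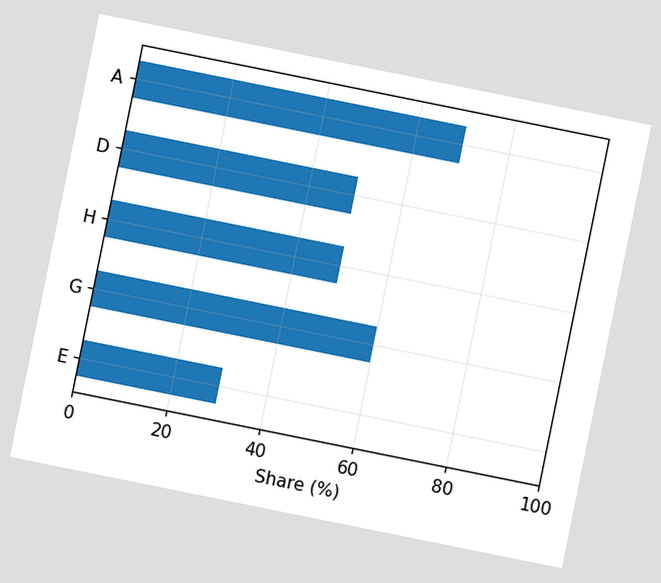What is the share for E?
The chart is tilted about 11° clockwise. Reading along the chart's x-axis, the E bar reaches 30%.

30%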